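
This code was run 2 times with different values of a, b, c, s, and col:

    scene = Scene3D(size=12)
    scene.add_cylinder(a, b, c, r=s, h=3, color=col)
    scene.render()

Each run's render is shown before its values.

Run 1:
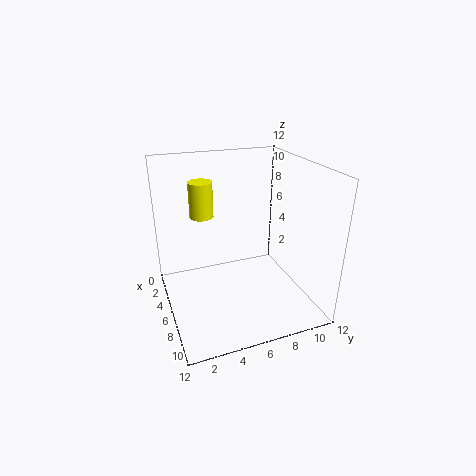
a = 4, b = 3.5, c = 7.5, s = 1, col = 'yellow'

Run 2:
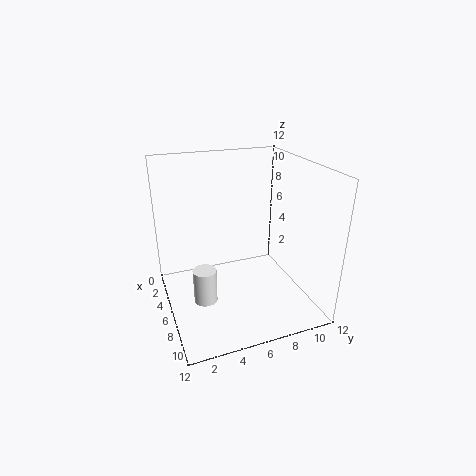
a = 6, b = 3, c = 0.5, s = 1, col = 'white'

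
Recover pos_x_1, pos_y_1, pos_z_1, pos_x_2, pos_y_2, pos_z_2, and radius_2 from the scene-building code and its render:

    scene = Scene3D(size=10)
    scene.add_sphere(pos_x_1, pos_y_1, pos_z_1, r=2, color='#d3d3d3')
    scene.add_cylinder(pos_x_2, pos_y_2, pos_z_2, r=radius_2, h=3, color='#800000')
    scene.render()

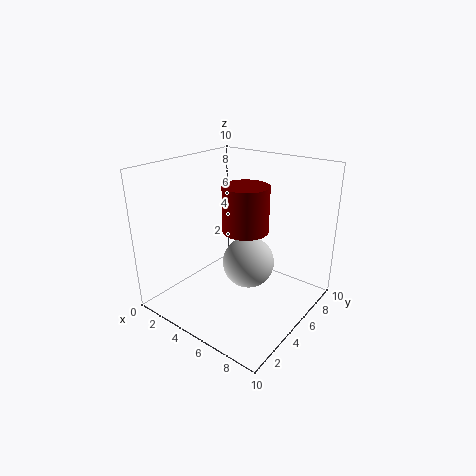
pos_x_1 = 4.5
pos_y_1 = 7
pos_z_1 = 2
pos_x_2 = 6
pos_y_2 = 4.5
pos_z_2 = 6
radius_2 = 1.5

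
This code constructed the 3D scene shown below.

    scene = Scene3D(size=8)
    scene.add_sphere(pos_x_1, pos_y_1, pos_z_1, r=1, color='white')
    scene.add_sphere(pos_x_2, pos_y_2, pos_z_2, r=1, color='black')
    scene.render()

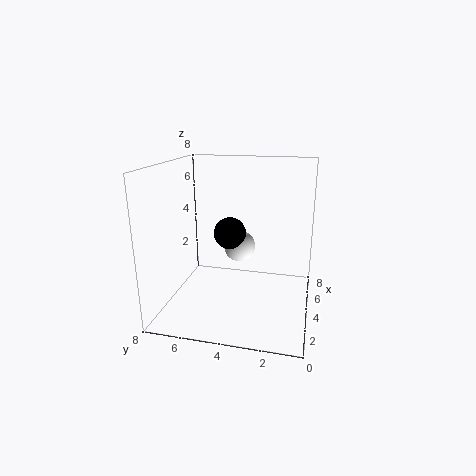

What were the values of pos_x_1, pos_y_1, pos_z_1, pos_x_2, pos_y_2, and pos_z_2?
pos_x_1 = 6.5, pos_y_1 = 4.5, pos_z_1 = 2.5, pos_x_2 = 6, pos_y_2 = 5, pos_z_2 = 3.5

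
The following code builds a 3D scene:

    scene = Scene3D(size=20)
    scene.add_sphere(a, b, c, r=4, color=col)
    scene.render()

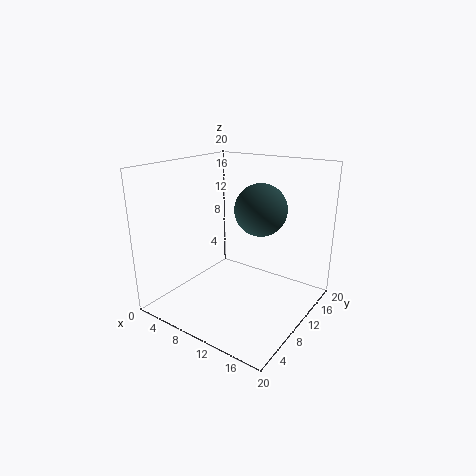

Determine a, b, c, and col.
a = 10
b = 16
c = 12.5
col = 'darkslategray'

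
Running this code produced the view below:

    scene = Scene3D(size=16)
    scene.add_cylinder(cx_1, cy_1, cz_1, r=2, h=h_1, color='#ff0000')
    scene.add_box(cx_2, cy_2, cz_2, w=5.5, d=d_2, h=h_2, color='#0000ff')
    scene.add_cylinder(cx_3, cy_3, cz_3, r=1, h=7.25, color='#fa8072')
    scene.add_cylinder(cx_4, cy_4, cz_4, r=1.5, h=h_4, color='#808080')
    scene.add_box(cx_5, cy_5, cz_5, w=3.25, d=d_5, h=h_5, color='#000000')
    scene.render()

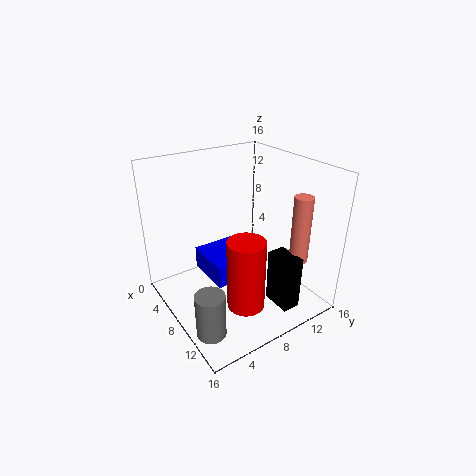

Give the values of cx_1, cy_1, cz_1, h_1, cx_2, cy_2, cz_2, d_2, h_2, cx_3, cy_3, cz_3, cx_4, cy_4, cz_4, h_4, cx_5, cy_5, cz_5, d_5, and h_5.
cx_1 = 11.75; cy_1 = 6.5; cz_1 = 2; h_1 = 7.75; cx_2 = 3.75; cy_2 = 4.75; cz_2 = 3.25; d_2 = 5.5; h_2 = 2.5; cx_3 = 13; cy_3 = 12.5; cz_3 = 6.25; cx_4 = 12.5; cy_4 = 1.75; cz_4 = 1; h_4 = 4.75; cx_5 = 11.25; cy_5 = 9.75; cz_5 = 1.25; d_5 = 2; h_5 = 6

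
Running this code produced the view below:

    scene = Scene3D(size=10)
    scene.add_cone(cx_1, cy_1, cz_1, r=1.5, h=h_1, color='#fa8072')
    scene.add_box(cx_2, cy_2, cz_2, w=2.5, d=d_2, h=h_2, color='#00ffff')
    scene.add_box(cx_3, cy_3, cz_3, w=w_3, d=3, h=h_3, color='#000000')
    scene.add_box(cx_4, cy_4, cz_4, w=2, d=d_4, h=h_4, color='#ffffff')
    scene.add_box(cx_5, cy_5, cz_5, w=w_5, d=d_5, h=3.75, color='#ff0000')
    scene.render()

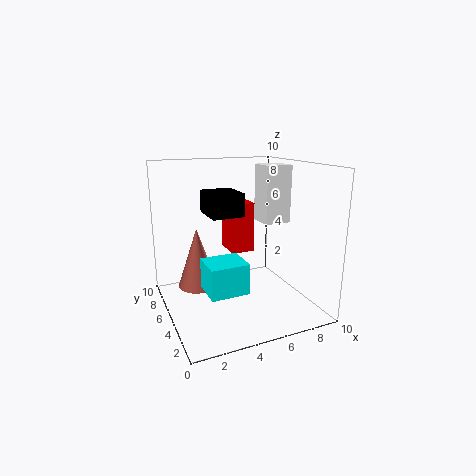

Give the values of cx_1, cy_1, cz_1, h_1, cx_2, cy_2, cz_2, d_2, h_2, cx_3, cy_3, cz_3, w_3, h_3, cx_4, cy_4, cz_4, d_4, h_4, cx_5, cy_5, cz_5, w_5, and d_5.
cx_1 = 2.75; cy_1 = 7.5; cz_1 = 0.75; h_1 = 4.5; cx_2 = 2; cy_2 = 2; cz_2 = 2.25; d_2 = 2.25; h_2 = 2; cx_3 = 3.75; cy_3 = 6.5; cz_3 = 6; w_3 = 2.5; h_3 = 1.75; cx_4 = 7.5; cy_4 = 5.5; cz_4 = 5.5; d_4 = 2; h_4 = 4.25; cx_5 = 5.25; cy_5 = 6.5; cz_5 = 3.25; w_5 = 1.75; d_5 = 2.25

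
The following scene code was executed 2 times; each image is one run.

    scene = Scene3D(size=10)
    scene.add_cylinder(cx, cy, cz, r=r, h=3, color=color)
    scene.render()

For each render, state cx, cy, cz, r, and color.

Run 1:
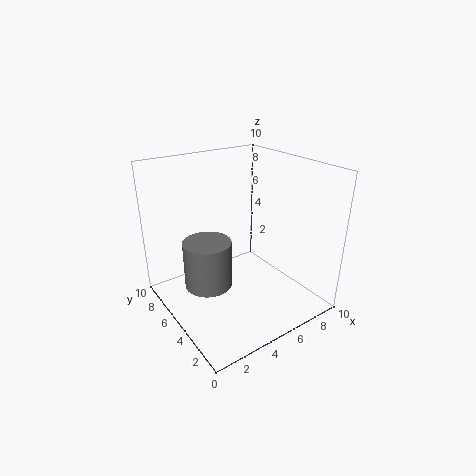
cx = 2
cy = 4
cz = 3
r = 1.5
color = 'gray'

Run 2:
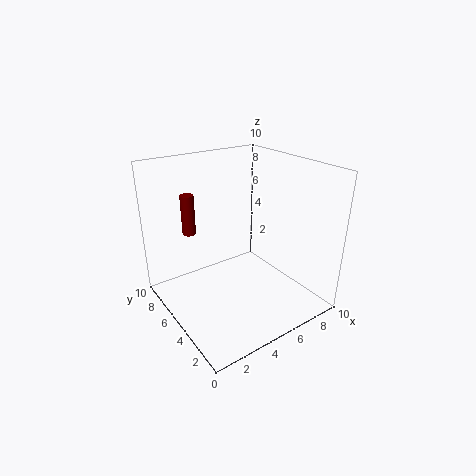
cx = 3
cy = 8.5
cz = 4.5
r = 0.5
color = 'maroon'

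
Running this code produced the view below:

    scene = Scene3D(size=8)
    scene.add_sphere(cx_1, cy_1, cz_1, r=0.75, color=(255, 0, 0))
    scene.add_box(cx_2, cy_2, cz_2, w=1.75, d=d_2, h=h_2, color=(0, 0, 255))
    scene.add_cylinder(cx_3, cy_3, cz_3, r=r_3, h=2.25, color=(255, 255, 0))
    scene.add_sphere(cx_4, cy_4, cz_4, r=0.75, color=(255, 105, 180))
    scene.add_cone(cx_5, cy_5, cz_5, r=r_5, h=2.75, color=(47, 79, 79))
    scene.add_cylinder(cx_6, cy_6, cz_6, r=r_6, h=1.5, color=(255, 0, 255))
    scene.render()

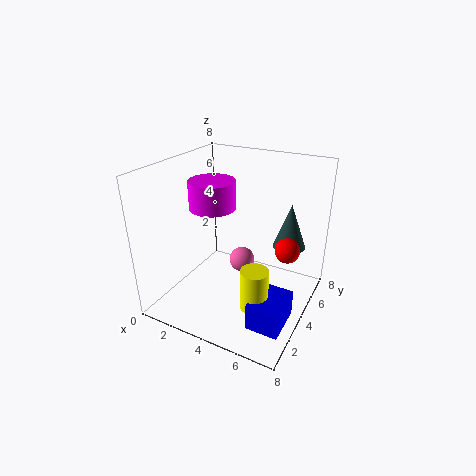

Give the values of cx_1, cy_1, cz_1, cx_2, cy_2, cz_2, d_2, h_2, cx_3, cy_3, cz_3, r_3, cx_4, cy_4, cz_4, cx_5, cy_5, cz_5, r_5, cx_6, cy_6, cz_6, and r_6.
cx_1 = 6.25, cy_1 = 6, cz_1 = 2.75, cx_2 = 5.75, cy_2 = 1.5, cz_2 = 0.25, d_2 = 2.25, h_2 = 1.5, cx_3 = 5.75, cy_3 = 2.5, cz_3 = 1, r_3 = 0.75, cx_4 = 3.75, cy_4 = 5, cz_4 = 2, cx_5 = 6, cy_5 = 7, cz_5 = 2.5, r_5 = 1, cx_6 = 2.75, cy_6 = 3.5, cz_6 = 5.75, r_6 = 1.25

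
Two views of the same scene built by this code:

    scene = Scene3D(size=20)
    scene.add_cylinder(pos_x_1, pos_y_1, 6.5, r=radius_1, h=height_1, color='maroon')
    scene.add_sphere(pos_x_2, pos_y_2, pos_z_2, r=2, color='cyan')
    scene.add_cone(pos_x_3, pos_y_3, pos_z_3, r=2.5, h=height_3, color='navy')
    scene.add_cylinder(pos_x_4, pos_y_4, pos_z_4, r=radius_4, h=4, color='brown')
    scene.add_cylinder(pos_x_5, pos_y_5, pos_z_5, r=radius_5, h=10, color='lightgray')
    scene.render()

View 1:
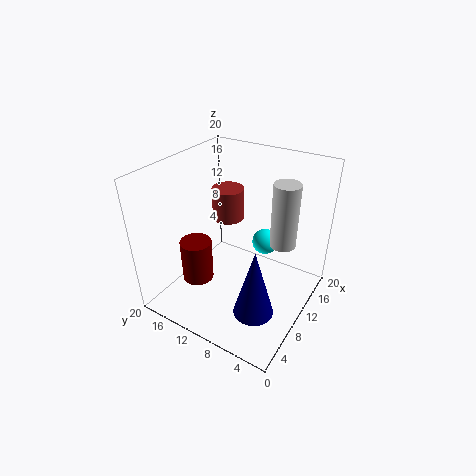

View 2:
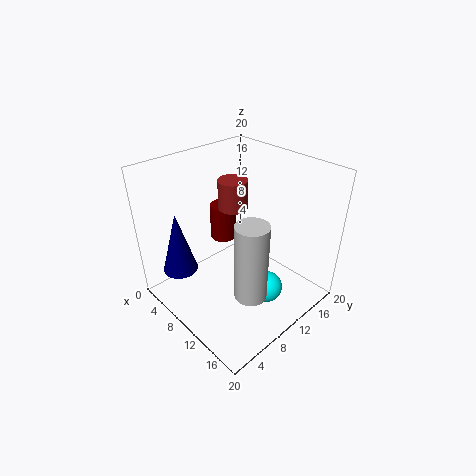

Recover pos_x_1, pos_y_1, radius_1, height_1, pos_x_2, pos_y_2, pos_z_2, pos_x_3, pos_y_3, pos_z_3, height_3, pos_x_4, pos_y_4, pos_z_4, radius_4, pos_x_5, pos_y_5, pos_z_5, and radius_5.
pos_x_1 = 4, pos_y_1 = 12.5, radius_1 = 2, height_1 = 5.5, pos_x_2 = 16.5, pos_y_2 = 9, pos_z_2 = 6, pos_x_3 = 4, pos_y_3 = 4, pos_z_3 = 4.5, height_3 = 9, pos_x_4 = 8.5, pos_y_4 = 10.5, pos_z_4 = 14, radius_4 = 2, pos_x_5 = 16.5, pos_y_5 = 6, pos_z_5 = 6.5, radius_5 = 2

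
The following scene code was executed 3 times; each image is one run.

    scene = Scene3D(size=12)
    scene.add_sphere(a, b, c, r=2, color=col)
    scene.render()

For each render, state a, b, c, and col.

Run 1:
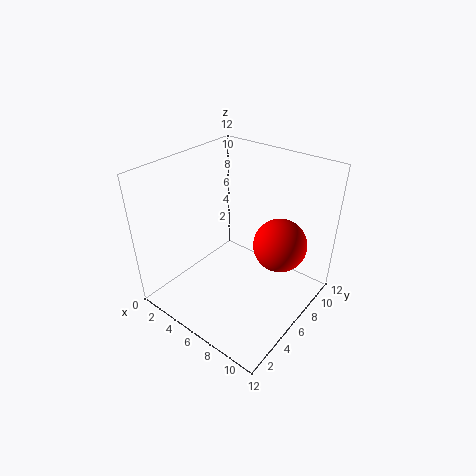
a = 10, b = 6, c = 7, col = 'red'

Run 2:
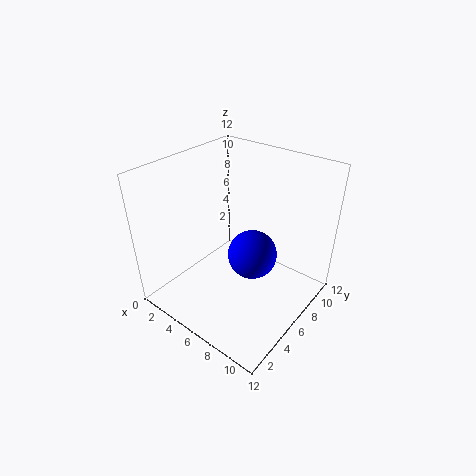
a = 7.5, b = 6, c = 5, col = 'blue'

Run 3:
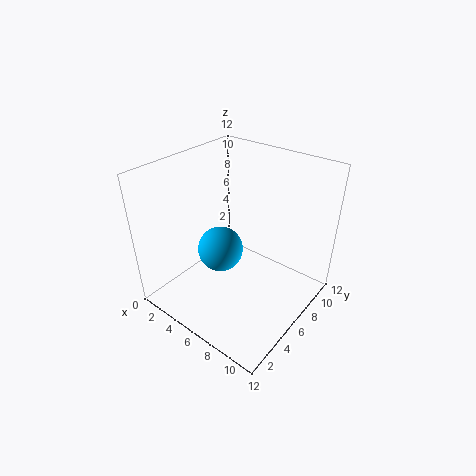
a = 4, b = 6, c = 4, col = 'deepskyblue'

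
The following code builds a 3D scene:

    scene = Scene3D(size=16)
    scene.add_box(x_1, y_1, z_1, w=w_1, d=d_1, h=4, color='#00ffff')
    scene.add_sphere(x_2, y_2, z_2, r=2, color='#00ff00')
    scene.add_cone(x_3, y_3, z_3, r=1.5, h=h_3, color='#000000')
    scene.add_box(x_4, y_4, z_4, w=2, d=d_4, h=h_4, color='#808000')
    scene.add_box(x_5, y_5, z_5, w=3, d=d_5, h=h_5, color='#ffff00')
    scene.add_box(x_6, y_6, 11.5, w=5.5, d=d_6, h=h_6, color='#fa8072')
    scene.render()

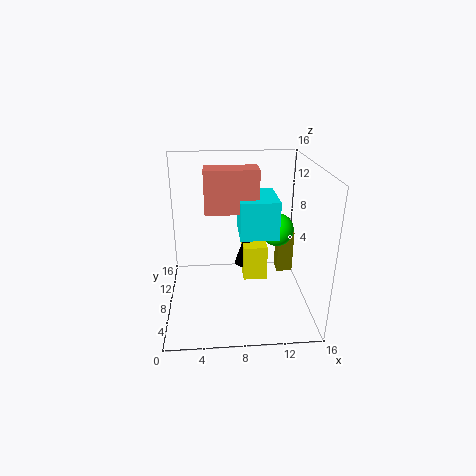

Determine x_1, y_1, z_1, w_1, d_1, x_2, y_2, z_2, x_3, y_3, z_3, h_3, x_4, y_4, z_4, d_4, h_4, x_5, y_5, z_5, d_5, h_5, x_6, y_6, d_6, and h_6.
x_1 = 8
y_1 = 5
z_1 = 9
w_1 = 4
d_1 = 5
x_2 = 13
y_2 = 11
z_2 = 7.5
x_3 = 9.5
y_3 = 13
z_3 = 2
h_3 = 4.5
x_4 = 13.5
y_4 = 12
z_4 = 1
d_4 = 2
h_4 = 5.5
x_5 = 9
y_5 = 11
z_5 = 0.5
d_5 = 3.5
h_5 = 4.5
x_6 = 4.5
y_6 = 6
d_6 = 2.5
h_6 = 4.5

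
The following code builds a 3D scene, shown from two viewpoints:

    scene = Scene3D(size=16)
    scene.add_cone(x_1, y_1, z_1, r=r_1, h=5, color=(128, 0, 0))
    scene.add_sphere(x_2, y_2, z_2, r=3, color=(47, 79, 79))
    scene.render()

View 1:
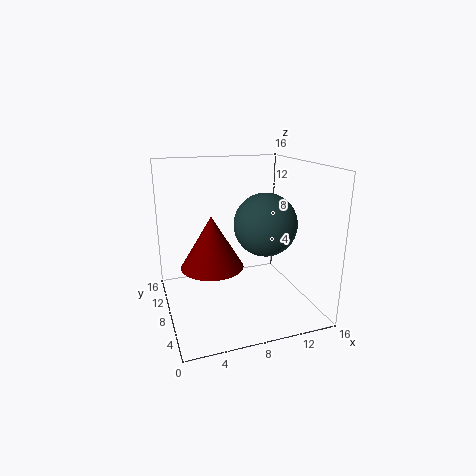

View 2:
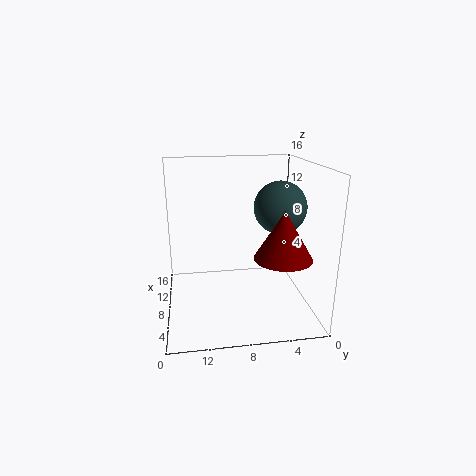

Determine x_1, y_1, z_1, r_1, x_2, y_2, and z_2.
x_1 = 4; y_1 = 4; z_1 = 7; r_1 = 3; x_2 = 9; y_2 = 3; z_2 = 11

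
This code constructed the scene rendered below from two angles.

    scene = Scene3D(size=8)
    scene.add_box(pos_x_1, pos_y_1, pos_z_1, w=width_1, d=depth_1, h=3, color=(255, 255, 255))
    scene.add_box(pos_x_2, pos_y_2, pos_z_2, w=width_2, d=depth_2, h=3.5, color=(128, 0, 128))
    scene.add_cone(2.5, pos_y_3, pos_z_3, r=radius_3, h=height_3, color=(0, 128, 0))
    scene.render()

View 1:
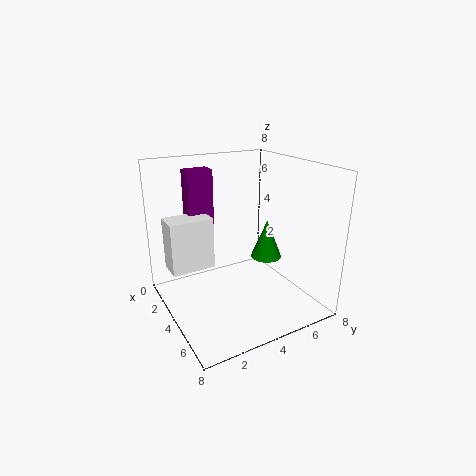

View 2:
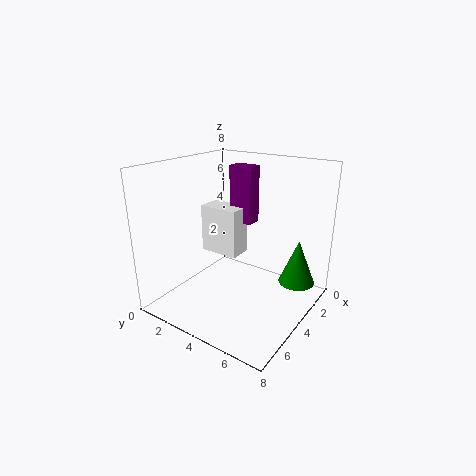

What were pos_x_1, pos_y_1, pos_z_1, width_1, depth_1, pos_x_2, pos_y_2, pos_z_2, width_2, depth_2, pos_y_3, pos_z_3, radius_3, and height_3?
pos_x_1 = 1.5; pos_y_1 = 0.5; pos_z_1 = 2; width_1 = 1.5; depth_1 = 2.5; pos_x_2 = 1; pos_y_2 = 2; pos_z_2 = 4; width_2 = 1; depth_2 = 1.5; pos_y_3 = 7; pos_z_3 = 1.5; radius_3 = 1; height_3 = 2.5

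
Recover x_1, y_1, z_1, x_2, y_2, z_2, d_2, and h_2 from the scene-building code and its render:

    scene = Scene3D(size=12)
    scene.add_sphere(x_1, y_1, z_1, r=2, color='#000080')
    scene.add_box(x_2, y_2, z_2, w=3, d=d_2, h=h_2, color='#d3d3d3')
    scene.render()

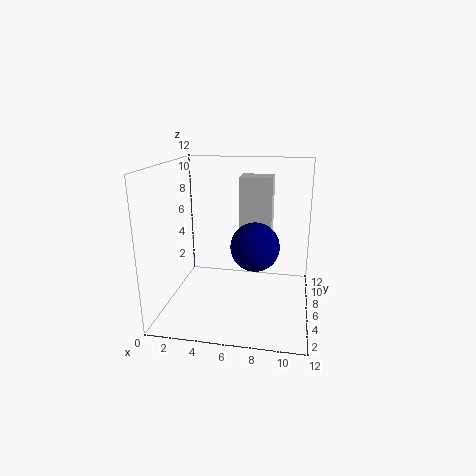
x_1 = 7.5, y_1 = 5.5, z_1 = 5.5, x_2 = 5.5, y_2 = 9, z_2 = 5, d_2 = 2.5, h_2 = 5.5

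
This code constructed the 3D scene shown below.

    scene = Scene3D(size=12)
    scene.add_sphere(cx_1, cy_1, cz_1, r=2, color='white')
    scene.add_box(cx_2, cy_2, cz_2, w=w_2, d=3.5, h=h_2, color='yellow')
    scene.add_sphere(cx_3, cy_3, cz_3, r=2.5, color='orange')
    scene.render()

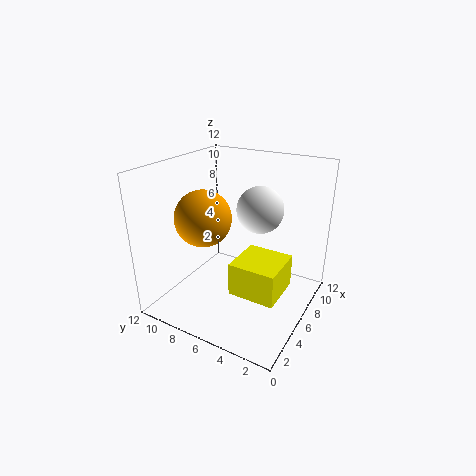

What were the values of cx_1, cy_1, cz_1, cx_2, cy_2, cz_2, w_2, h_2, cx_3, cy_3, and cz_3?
cx_1 = 8; cy_1 = 5; cz_1 = 8; cx_2 = 2; cy_2 = 1; cz_2 = 3.5; w_2 = 3.5; h_2 = 2.5; cx_3 = 6; cy_3 = 9.5; cz_3 = 7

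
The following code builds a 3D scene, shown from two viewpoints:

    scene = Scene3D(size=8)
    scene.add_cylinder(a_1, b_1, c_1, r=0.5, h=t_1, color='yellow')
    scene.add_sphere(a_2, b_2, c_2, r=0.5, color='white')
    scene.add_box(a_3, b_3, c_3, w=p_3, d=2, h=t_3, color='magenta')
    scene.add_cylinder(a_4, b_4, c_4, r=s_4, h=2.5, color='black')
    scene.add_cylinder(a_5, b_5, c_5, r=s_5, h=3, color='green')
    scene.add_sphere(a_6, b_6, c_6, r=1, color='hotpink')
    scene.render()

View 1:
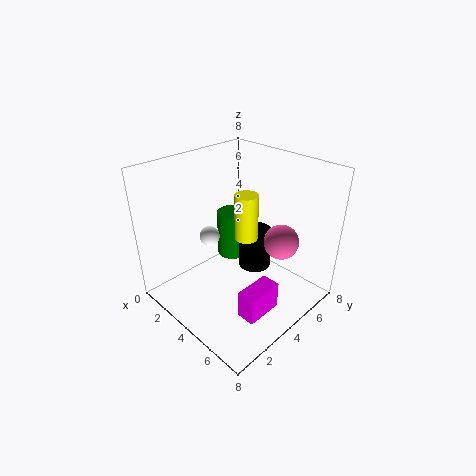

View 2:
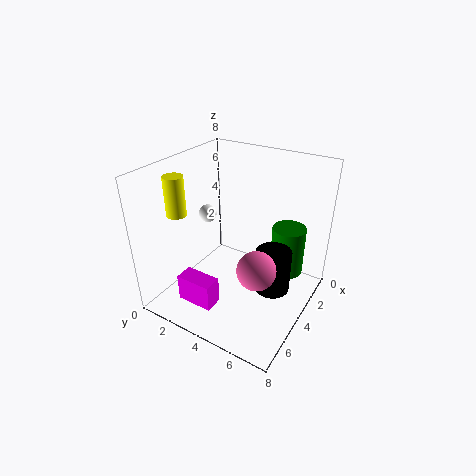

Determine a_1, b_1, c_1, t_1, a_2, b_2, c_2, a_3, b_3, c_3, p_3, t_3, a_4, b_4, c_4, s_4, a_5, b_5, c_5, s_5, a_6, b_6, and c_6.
a_1 = 6.5
b_1 = 2
c_1 = 6
t_1 = 2
a_2 = 4
b_2 = 2
c_2 = 5
a_3 = 6
b_3 = 2
c_3 = 1
p_3 = 1
t_3 = 1.5
a_4 = 3.5
b_4 = 6
c_4 = 1
s_4 = 1
a_5 = 1.5
b_5 = 6
c_5 = 1
s_5 = 1
a_6 = 5.5
b_6 = 6
c_6 = 3.5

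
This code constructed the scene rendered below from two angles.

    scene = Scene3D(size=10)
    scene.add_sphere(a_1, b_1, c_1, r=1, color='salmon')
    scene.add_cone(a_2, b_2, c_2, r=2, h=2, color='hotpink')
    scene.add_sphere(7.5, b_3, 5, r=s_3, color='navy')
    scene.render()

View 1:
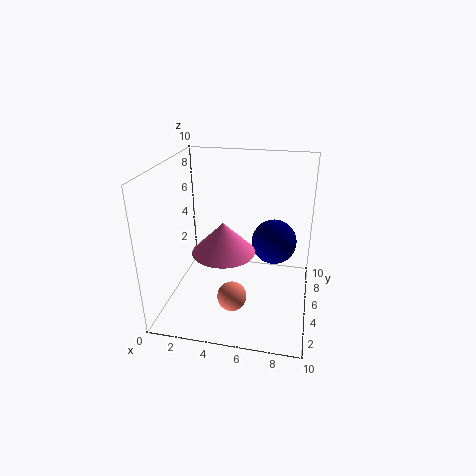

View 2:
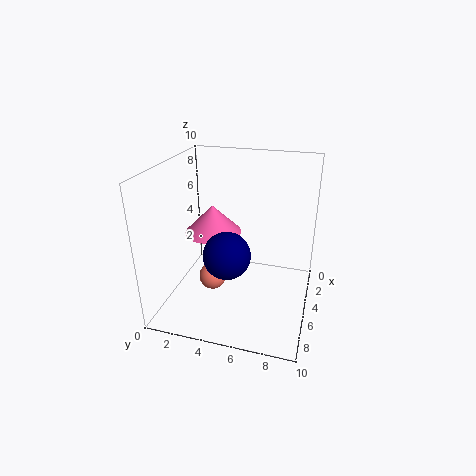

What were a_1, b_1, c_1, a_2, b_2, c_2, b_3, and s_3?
a_1 = 5, b_1 = 3, c_1 = 1.5, a_2 = 4.5, b_2 = 3, c_2 = 5, b_3 = 5, s_3 = 1.5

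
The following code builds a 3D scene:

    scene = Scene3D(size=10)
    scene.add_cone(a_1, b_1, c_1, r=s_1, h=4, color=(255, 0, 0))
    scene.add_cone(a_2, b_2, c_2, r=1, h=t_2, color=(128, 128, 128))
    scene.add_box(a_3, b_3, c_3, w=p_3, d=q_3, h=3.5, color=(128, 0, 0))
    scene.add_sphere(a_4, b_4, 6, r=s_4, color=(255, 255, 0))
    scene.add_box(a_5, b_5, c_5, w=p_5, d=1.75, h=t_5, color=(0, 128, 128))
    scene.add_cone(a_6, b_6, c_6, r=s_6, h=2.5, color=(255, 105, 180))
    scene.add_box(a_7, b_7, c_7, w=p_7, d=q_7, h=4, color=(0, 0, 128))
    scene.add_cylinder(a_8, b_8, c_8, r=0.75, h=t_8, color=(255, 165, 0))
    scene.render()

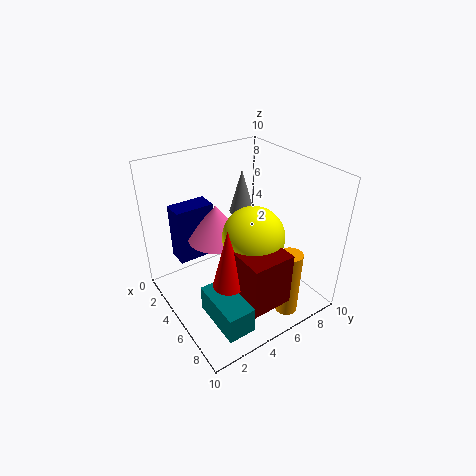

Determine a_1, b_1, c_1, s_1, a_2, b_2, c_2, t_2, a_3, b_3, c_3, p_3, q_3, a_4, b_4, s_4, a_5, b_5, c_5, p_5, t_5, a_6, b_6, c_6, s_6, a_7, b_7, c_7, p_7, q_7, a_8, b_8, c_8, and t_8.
a_1 = 7.25, b_1 = 2.75, c_1 = 3.5, s_1 = 1, a_2 = 1.5, b_2 = 7.75, c_2 = 4.75, t_2 = 3.5, a_3 = 7, b_3 = 3, c_3 = 2.5, p_3 = 2.75, q_3 = 2.75, a_4 = 6.75, b_4 = 5, s_4 = 2, a_5 = 6.25, b_5 = 1.25, c_5 = 1.5, p_5 = 3.5, t_5 = 1.75, a_6 = 3.75, b_6 = 4, c_6 = 4.75, s_6 = 2, a_7 = 1.5, b_7 = 1.5, c_7 = 3, p_7 = 1.5, q_7 = 2.75, a_8 = 9, b_8 = 6.25, c_8 = 1, t_8 = 4.5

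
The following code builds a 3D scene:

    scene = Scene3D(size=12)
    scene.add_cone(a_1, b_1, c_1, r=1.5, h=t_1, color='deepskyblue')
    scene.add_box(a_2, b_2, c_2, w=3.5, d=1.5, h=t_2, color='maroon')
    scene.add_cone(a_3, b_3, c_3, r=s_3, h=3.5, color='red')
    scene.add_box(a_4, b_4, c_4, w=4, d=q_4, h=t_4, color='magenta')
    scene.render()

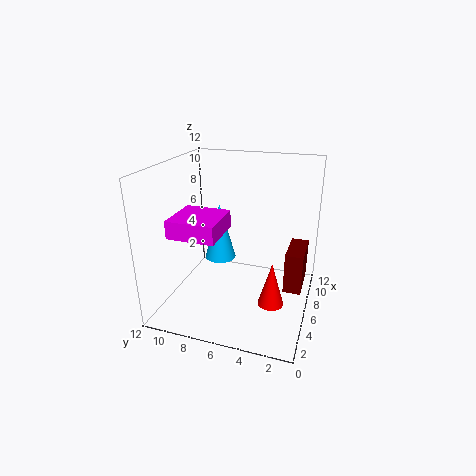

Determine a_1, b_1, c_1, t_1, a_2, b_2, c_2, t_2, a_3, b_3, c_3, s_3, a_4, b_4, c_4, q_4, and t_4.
a_1 = 9.5; b_1 = 9; c_1 = 2; t_1 = 5.5; a_2 = 6; b_2 = 0.5; c_2 = 1.5; t_2 = 3.5; a_3 = 3.5; b_3 = 2.5; c_3 = 2; s_3 = 1; a_4 = 3; b_4 = 7; c_4 = 6.5; q_4 = 4; t_4 = 1.5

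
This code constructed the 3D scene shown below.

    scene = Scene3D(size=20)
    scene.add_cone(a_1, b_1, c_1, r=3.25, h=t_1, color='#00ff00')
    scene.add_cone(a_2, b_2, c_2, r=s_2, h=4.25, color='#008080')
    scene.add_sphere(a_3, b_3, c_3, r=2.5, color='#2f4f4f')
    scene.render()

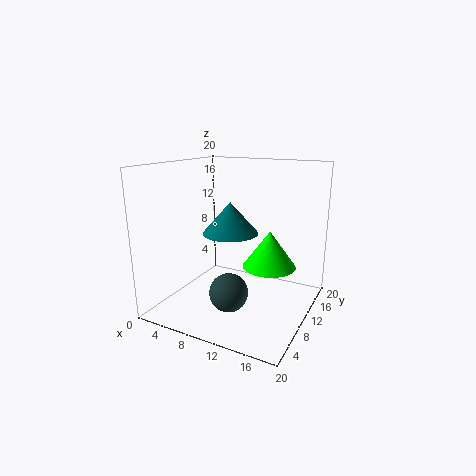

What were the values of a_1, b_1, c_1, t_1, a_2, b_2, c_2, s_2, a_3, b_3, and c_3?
a_1 = 16, b_1 = 6.75, c_1 = 8.25, t_1 = 4.5, a_2 = 9.5, b_2 = 8.75, c_2 = 11, s_2 = 3.75, a_3 = 11.25, b_3 = 5, c_3 = 4.25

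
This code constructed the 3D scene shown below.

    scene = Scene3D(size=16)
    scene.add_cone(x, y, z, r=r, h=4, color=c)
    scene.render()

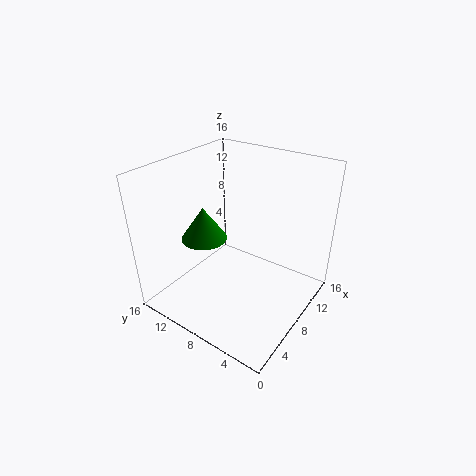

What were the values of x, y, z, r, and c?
x = 8
y = 13
z = 6.25
r = 2.75
c = 'green'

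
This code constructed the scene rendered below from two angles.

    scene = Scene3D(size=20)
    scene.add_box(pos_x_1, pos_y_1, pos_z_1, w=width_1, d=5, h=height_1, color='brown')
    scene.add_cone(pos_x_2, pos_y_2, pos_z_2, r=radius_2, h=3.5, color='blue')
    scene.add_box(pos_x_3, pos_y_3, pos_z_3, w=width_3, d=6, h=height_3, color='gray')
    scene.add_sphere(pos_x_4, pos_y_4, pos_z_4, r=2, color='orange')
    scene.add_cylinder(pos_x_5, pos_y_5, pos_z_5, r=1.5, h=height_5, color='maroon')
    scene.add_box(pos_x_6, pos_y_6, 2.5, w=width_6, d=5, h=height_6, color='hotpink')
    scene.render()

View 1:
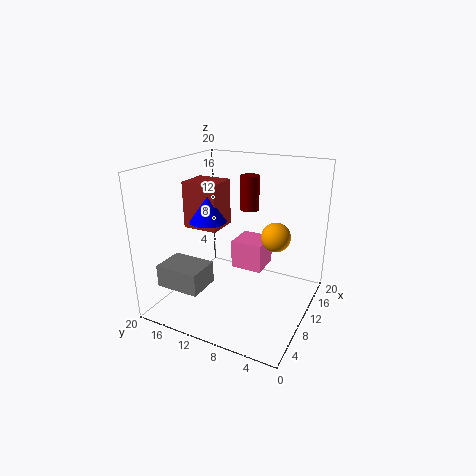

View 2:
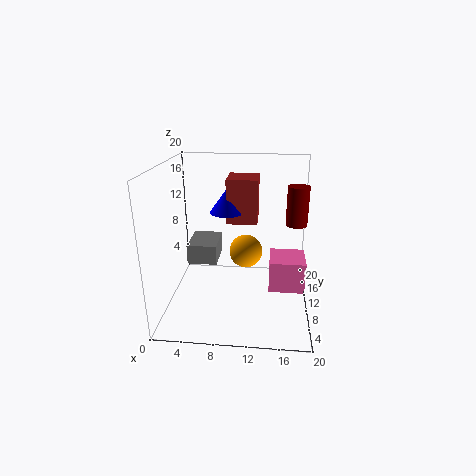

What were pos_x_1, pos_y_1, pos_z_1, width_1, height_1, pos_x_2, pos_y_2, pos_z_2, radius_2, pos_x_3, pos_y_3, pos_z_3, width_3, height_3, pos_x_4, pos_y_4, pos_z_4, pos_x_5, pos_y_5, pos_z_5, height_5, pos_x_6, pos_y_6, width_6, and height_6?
pos_x_1 = 8
pos_y_1 = 12.5
pos_z_1 = 11
width_1 = 4.5
height_1 = 6.5
pos_x_2 = 8
pos_y_2 = 13.5
pos_z_2 = 12.5
radius_2 = 2.5
pos_x_3 = 2
pos_y_3 = 12
pos_z_3 = 4.5
width_3 = 4.5
height_3 = 3
pos_x_4 = 11.5
pos_y_4 = 5
pos_z_4 = 10.5
pos_x_5 = 18
pos_y_5 = 12
pos_z_5 = 11.5
height_5 = 5.5
pos_x_6 = 14.5
pos_y_6 = 8.5
width_6 = 5
height_6 = 4.5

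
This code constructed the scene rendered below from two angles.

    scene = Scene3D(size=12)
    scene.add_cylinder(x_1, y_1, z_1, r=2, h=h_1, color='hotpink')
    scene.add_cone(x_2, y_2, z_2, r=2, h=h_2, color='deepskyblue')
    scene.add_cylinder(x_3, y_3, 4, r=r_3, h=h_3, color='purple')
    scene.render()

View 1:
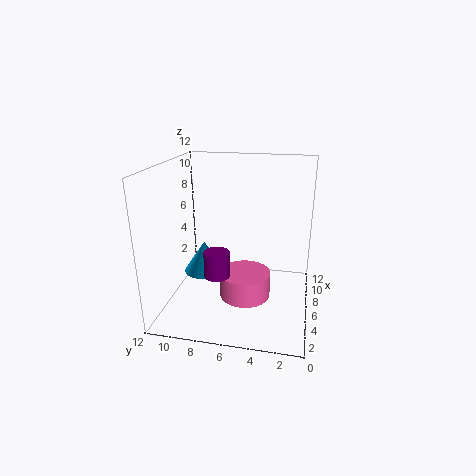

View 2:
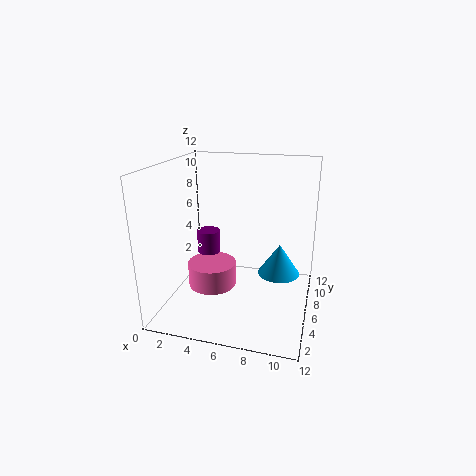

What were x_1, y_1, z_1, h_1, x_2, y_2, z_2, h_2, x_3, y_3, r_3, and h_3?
x_1 = 4, y_1 = 5, z_1 = 2, h_1 = 2, x_2 = 9, y_2 = 10, z_2 = 1, h_2 = 3, x_3 = 3, y_3 = 7, r_3 = 1, h_3 = 2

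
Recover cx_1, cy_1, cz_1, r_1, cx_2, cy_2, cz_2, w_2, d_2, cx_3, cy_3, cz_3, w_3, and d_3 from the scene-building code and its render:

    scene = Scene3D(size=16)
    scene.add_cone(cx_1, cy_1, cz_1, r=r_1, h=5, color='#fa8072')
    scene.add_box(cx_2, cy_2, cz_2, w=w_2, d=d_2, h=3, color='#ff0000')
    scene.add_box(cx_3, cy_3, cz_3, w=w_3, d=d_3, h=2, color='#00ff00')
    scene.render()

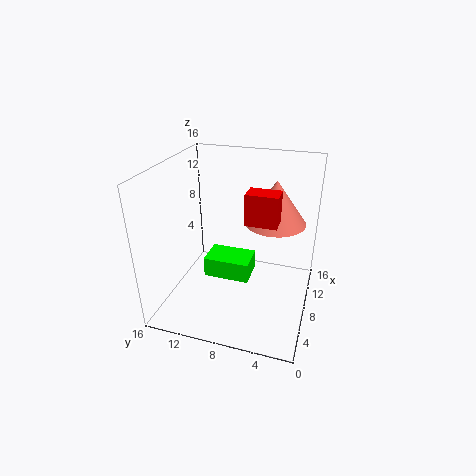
cx_1 = 11; cy_1 = 4.5; cz_1 = 9; r_1 = 3.5; cx_2 = 3.5; cy_2 = 3; cz_2 = 12; w_2 = 2; d_2 = 3; cx_3 = 3; cy_3 = 5.5; cz_3 = 6; w_3 = 3; d_3 = 4.5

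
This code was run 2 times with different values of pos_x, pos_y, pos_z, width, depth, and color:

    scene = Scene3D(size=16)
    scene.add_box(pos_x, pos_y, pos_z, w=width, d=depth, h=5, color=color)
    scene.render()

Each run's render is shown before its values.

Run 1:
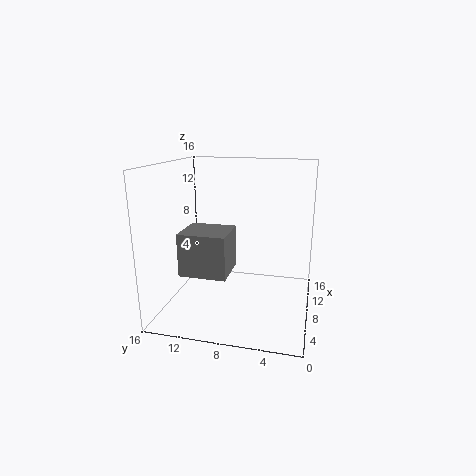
pos_x = 6; pos_y = 9; pos_z = 3.5; width = 5; depth = 5.5; color = 'gray'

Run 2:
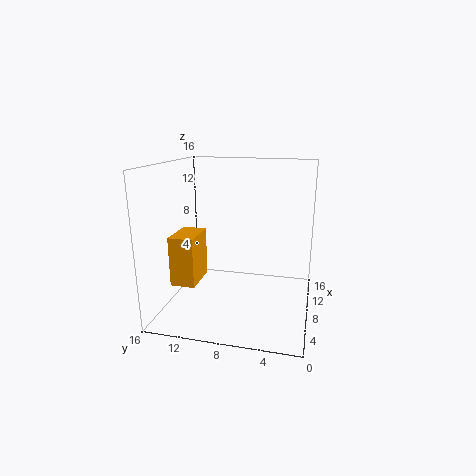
pos_x = 2; pos_y = 11; pos_z = 4.5; width = 4; depth = 2.5; color = 'orange'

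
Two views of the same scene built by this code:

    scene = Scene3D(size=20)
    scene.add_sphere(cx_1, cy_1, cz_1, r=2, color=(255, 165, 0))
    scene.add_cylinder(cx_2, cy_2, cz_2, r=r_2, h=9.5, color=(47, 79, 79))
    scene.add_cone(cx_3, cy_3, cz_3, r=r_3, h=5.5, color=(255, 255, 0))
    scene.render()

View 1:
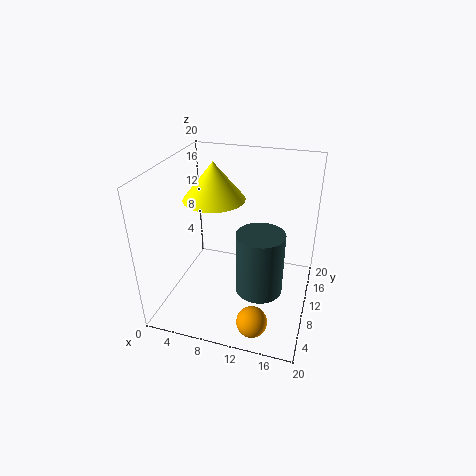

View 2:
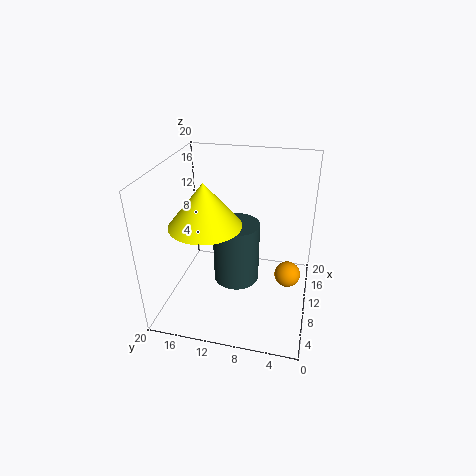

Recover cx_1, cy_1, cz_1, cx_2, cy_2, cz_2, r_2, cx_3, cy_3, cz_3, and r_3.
cx_1 = 14, cy_1 = 3, cz_1 = 2, cx_2 = 13, cy_2 = 11, cz_2 = 1, r_2 = 3.5, cx_3 = 5.5, cy_3 = 13, cz_3 = 14, r_3 = 4.5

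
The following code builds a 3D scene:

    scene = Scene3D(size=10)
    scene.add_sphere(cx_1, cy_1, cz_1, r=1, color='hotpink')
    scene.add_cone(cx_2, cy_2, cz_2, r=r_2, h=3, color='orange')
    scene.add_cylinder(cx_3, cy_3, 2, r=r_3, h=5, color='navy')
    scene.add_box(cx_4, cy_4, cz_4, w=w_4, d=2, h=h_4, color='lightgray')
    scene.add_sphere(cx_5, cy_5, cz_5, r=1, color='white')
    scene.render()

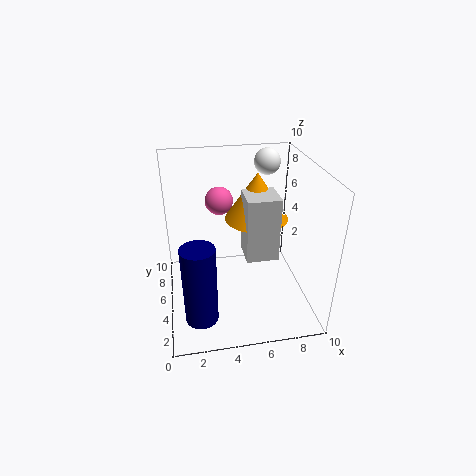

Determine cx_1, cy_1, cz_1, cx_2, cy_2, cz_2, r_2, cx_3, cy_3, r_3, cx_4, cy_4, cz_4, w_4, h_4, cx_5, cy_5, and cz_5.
cx_1 = 4; cy_1 = 7; cz_1 = 7; cx_2 = 6; cy_2 = 4; cz_2 = 7; r_2 = 2; cx_3 = 2; cy_3 = 1; r_3 = 1; cx_4 = 5; cy_4 = 2; cz_4 = 5; w_4 = 2; h_4 = 4; cx_5 = 8; cy_5 = 9; cz_5 = 9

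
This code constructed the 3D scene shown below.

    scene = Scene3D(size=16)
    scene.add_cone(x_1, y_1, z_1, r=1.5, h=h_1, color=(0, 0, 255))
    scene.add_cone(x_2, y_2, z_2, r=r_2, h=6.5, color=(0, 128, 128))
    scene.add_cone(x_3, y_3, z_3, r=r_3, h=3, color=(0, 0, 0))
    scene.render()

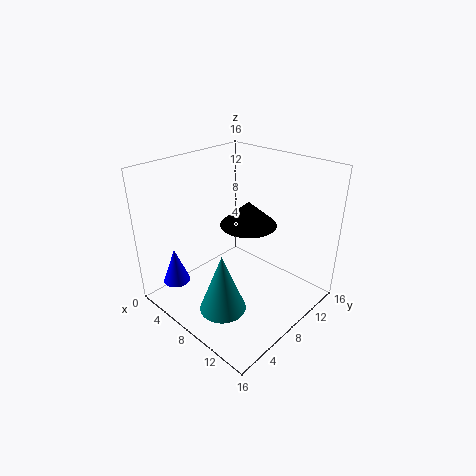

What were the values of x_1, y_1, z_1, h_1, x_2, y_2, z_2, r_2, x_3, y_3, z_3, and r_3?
x_1 = 3.5
y_1 = 2.5
z_1 = 3
h_1 = 4
x_2 = 9.5
y_2 = 4
z_2 = 1.5
r_2 = 2.5
x_3 = 6
y_3 = 12
z_3 = 7.5
r_3 = 3.5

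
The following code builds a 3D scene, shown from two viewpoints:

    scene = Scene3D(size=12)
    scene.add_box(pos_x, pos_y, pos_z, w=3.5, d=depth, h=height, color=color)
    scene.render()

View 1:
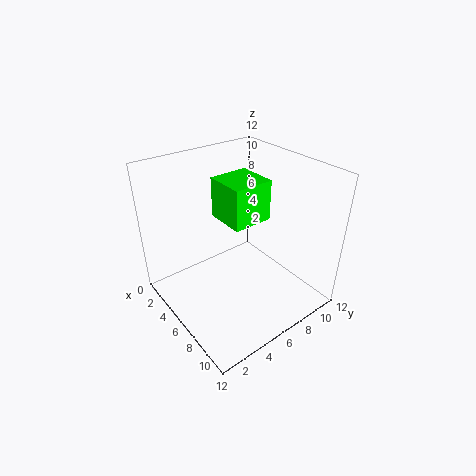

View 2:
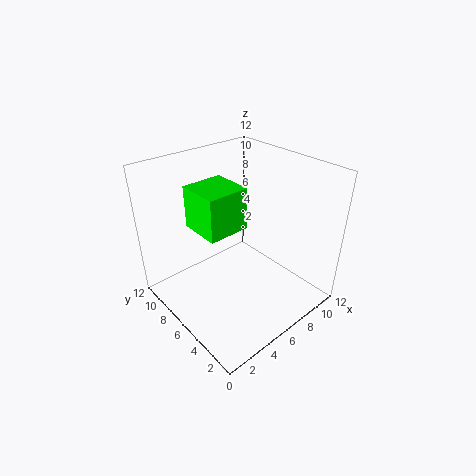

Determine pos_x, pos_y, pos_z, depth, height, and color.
pos_x = 3
pos_y = 5.5
pos_z = 7
depth = 3.5
height = 3.5
color = 'lime'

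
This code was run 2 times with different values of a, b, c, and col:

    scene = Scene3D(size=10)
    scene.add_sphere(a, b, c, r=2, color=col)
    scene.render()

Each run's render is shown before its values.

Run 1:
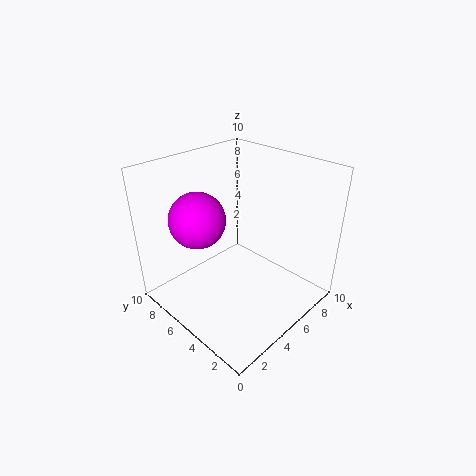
a = 3.5, b = 7.5, c = 6, col = 'magenta'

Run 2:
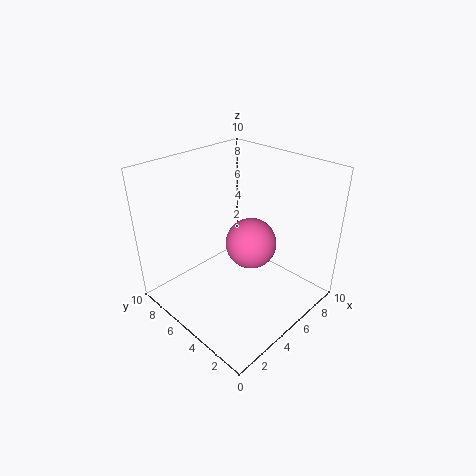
a = 7.5, b = 6, c = 3, col = 'hotpink'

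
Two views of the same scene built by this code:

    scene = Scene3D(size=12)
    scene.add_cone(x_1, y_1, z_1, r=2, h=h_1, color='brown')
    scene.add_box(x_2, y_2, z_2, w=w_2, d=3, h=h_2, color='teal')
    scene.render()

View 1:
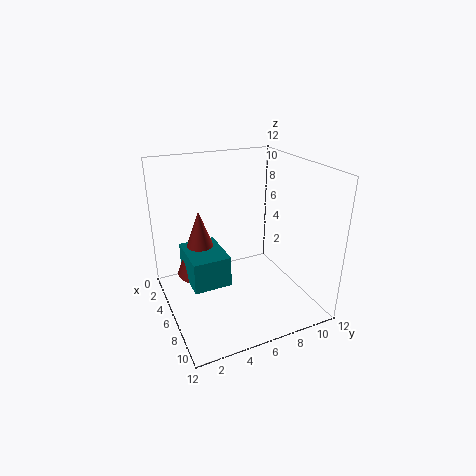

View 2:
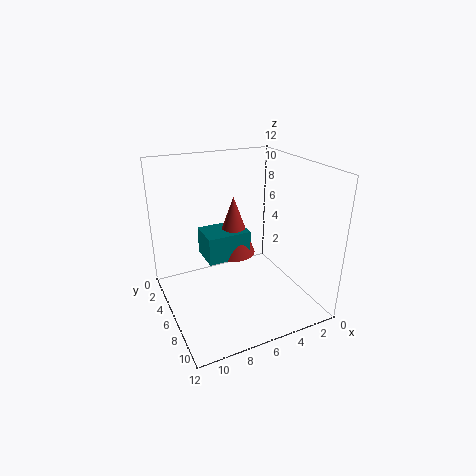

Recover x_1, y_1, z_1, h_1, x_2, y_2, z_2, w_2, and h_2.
x_1 = 5; y_1 = 3; z_1 = 3; h_1 = 5.5; x_2 = 4; y_2 = 1.5; z_2 = 3; w_2 = 4; h_2 = 2.5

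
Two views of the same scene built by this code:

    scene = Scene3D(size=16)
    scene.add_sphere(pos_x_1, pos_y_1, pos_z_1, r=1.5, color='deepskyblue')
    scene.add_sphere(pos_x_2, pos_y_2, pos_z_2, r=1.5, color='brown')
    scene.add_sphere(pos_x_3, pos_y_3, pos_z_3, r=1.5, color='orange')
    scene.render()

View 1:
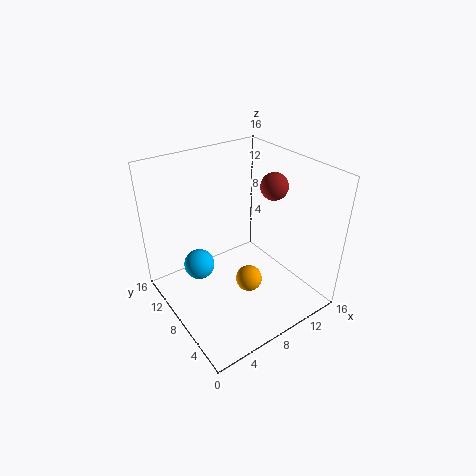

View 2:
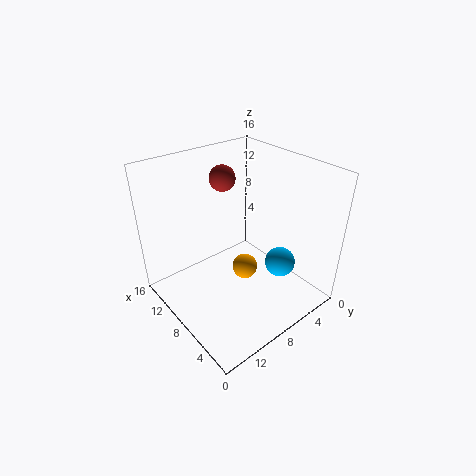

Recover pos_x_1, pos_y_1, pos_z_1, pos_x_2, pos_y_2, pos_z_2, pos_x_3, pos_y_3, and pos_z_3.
pos_x_1 = 2.5; pos_y_1 = 7; pos_z_1 = 7.5; pos_x_2 = 12; pos_y_2 = 7; pos_z_2 = 13.5; pos_x_3 = 8.5; pos_y_3 = 6.5; pos_z_3 = 3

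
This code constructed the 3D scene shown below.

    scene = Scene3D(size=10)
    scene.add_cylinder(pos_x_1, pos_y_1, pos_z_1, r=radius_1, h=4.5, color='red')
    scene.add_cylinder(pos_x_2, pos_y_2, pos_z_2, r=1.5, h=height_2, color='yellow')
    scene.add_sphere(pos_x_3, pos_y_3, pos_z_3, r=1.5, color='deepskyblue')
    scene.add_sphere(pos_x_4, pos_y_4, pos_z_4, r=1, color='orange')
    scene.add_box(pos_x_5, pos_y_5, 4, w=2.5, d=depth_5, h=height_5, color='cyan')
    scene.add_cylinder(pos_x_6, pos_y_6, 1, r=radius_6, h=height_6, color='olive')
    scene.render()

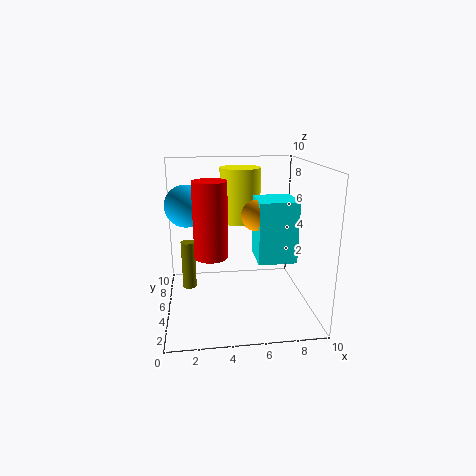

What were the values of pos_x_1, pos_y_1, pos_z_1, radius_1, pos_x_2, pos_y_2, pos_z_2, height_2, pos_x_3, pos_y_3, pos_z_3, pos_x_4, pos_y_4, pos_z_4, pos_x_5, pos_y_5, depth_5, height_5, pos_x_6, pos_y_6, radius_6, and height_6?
pos_x_1 = 3, pos_y_1 = 2, pos_z_1 = 5, radius_1 = 1, pos_x_2 = 5.5, pos_y_2 = 7.5, pos_z_2 = 5.5, height_2 = 4, pos_x_3 = 1.5, pos_y_3 = 6.5, pos_z_3 = 7, pos_x_4 = 6, pos_y_4 = 3.5, pos_z_4 = 7, pos_x_5 = 6, pos_y_5 = 2.5, depth_5 = 2.5, height_5 = 4, pos_x_6 = 1.5, pos_y_6 = 6, radius_6 = 0.5, height_6 = 3.5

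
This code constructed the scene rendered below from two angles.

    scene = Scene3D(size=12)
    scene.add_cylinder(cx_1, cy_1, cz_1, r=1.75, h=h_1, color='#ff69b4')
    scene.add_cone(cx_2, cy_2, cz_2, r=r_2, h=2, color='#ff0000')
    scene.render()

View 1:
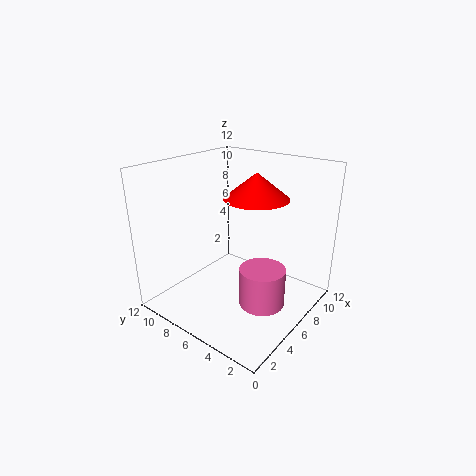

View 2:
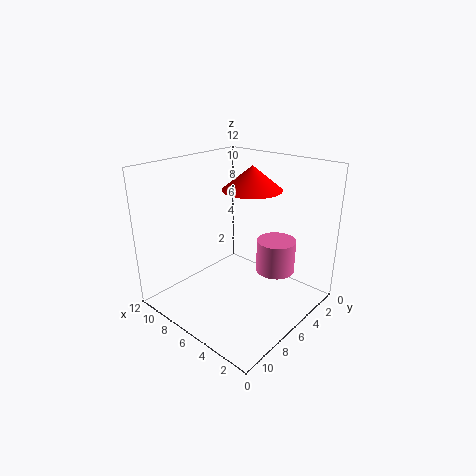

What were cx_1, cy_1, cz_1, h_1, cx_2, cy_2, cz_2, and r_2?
cx_1 = 4.5; cy_1 = 2.5; cz_1 = 2; h_1 = 3; cx_2 = 6; cy_2 = 4.25; cz_2 = 9.75; r_2 = 2.5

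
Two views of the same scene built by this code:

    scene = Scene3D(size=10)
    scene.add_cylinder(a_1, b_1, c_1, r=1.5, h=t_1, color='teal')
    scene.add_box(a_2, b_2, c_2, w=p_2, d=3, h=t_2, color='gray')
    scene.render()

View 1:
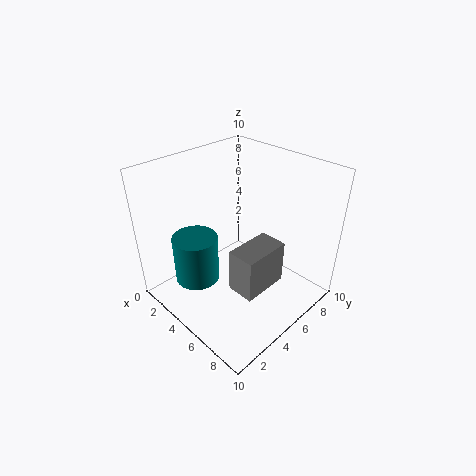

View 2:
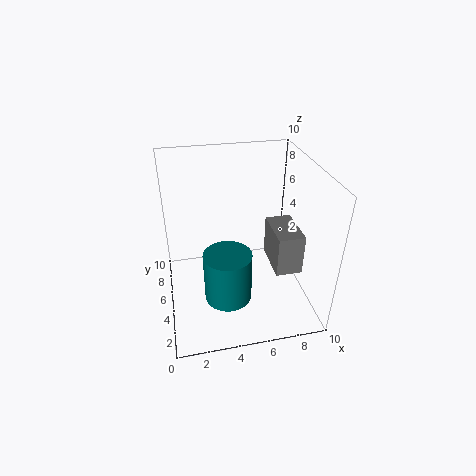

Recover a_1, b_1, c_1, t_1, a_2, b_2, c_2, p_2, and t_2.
a_1 = 3.75, b_1 = 2.25, c_1 = 2.5, t_1 = 3.25, a_2 = 7, b_2 = 2.25, c_2 = 3.5, p_2 = 1.75, t_2 = 2.75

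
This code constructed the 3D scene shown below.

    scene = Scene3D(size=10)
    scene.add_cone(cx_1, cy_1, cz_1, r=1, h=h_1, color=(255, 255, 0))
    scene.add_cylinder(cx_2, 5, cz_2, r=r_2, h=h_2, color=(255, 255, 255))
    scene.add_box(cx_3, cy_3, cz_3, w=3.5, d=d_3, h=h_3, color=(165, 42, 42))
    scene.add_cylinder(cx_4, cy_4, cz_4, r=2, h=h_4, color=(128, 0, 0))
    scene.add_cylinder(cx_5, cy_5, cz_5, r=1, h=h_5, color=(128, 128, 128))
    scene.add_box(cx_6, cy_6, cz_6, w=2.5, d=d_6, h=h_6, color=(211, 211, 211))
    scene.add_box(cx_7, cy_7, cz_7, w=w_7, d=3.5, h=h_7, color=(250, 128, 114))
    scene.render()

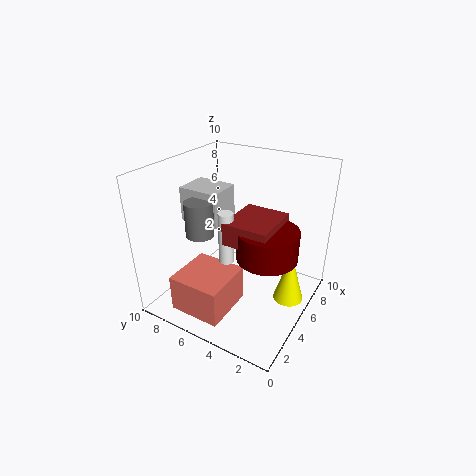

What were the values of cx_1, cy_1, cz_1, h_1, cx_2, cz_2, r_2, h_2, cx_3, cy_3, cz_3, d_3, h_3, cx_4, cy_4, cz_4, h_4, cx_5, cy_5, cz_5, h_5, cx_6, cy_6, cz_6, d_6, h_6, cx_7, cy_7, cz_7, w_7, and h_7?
cx_1 = 5
cy_1 = 1
cz_1 = 1.5
h_1 = 3.5
cx_2 = 3.5
cz_2 = 4
r_2 = 0.5
h_2 = 3.5
cx_3 = 3
cy_3 = 2
cz_3 = 5.5
d_3 = 3
h_3 = 1.5
cx_4 = 4.5
cy_4 = 2.5
cz_4 = 4.5
h_4 = 2
cx_5 = 4
cy_5 = 7.5
cz_5 = 5
h_5 = 2.5
cx_6 = 4.5
cy_6 = 6.5
cz_6 = 5.5
d_6 = 3
h_6 = 2.5
cx_7 = 0.5
cy_7 = 4
cz_7 = 1
w_7 = 3.5
h_7 = 2.5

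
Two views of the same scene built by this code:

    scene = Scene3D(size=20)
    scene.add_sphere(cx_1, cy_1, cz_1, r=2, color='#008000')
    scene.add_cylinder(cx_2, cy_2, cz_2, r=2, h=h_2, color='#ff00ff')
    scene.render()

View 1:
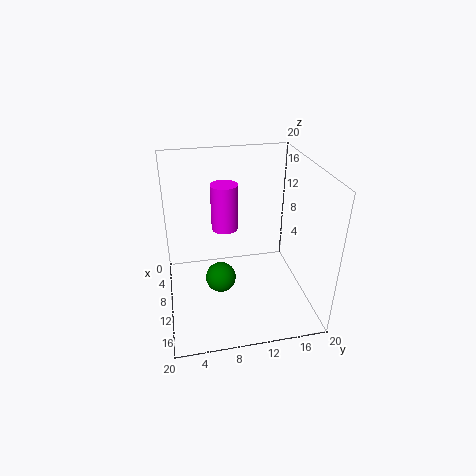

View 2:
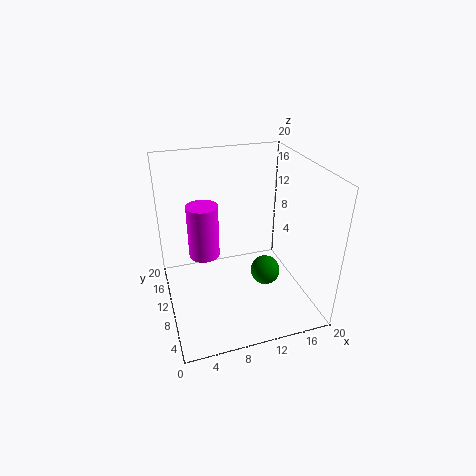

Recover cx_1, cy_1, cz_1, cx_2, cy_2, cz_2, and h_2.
cx_1 = 13; cy_1 = 7; cz_1 = 6; cx_2 = 5; cy_2 = 9; cz_2 = 9; h_2 = 7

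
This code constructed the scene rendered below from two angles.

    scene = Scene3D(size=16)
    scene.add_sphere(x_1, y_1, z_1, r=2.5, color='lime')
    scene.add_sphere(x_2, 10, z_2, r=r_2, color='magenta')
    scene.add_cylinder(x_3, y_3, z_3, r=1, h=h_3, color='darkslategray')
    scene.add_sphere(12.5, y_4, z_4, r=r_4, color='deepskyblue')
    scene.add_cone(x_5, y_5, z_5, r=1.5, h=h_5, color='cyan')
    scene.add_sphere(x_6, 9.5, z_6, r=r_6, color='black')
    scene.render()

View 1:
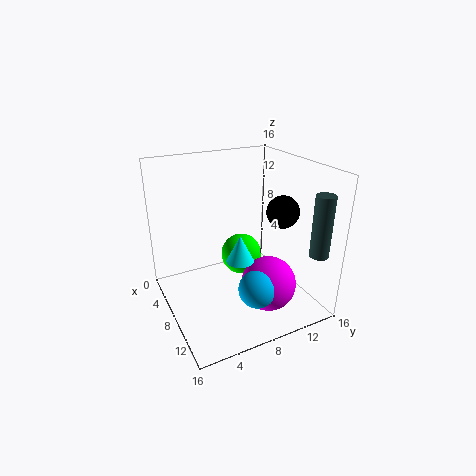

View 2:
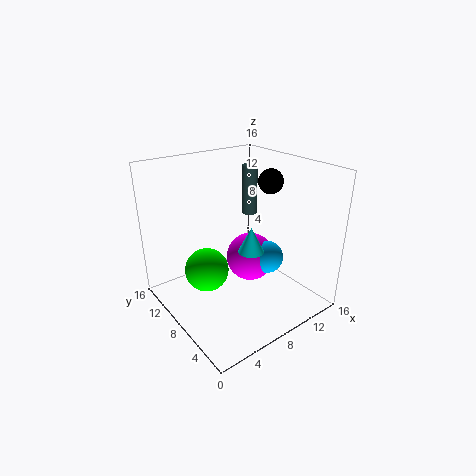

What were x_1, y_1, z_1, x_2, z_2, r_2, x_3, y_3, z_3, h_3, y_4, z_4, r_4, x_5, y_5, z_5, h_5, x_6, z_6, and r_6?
x_1 = 5
y_1 = 10
z_1 = 4
x_2 = 11.5
z_2 = 3.5
r_2 = 3
x_3 = 14.5
y_3 = 14
z_3 = 7.5
h_3 = 6.5
y_4 = 8
z_4 = 4
r_4 = 2
x_5 = 9.5
y_5 = 7.5
z_5 = 6
h_5 = 3
x_6 = 14
z_6 = 13
r_6 = 1.5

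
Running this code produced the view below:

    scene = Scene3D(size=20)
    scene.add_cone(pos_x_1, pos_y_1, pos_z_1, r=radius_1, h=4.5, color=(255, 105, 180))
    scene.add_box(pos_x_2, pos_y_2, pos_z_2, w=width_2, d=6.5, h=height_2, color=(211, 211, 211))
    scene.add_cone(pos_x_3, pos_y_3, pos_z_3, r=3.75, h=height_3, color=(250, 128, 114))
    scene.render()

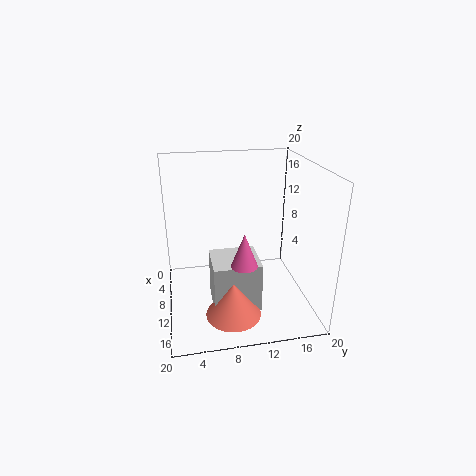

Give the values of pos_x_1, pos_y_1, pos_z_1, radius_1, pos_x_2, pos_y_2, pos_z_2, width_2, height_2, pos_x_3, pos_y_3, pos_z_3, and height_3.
pos_x_1 = 14.25; pos_y_1 = 10; pos_z_1 = 8; radius_1 = 1.75; pos_x_2 = 8.5; pos_y_2 = 6; pos_z_2 = 0.75; width_2 = 6; height_2 = 7; pos_x_3 = 14.5; pos_y_3 = 8.5; pos_z_3 = 0.75; height_3 = 4.75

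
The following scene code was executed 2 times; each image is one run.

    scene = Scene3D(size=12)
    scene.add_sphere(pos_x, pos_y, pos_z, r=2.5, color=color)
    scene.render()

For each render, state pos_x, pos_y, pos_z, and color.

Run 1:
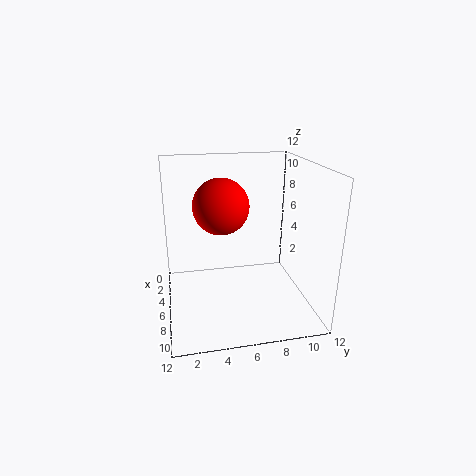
pos_x = 3.5, pos_y = 5, pos_z = 8, color = 'red'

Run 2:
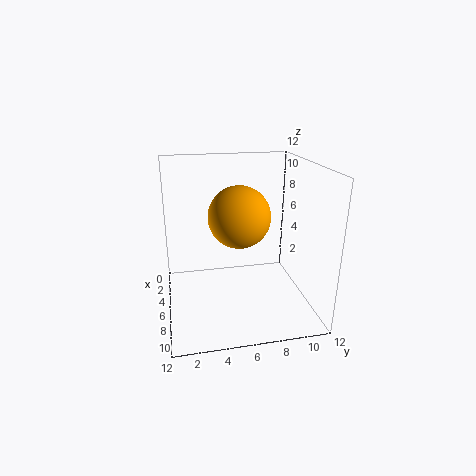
pos_x = 6.5, pos_y = 6, pos_z = 8, color = 'orange'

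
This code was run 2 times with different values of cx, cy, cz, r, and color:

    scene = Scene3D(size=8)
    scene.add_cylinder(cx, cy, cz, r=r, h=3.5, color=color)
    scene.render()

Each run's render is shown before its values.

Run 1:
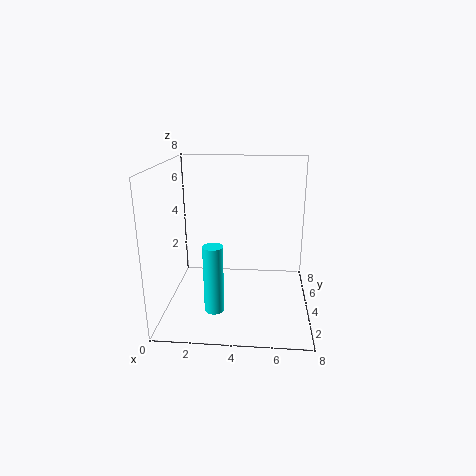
cx = 3, cy = 1.5, cz = 1, r = 0.5, color = 'cyan'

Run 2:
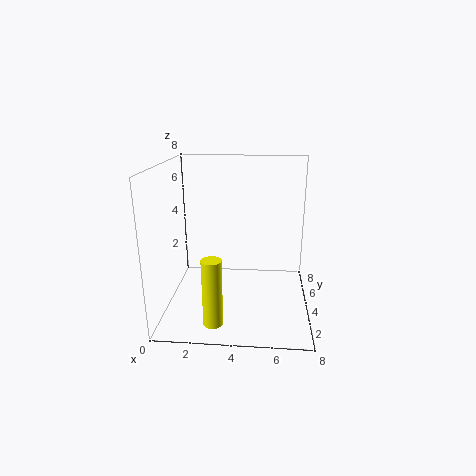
cx = 3, cy = 1, cz = 0.5, r = 0.5, color = 'yellow'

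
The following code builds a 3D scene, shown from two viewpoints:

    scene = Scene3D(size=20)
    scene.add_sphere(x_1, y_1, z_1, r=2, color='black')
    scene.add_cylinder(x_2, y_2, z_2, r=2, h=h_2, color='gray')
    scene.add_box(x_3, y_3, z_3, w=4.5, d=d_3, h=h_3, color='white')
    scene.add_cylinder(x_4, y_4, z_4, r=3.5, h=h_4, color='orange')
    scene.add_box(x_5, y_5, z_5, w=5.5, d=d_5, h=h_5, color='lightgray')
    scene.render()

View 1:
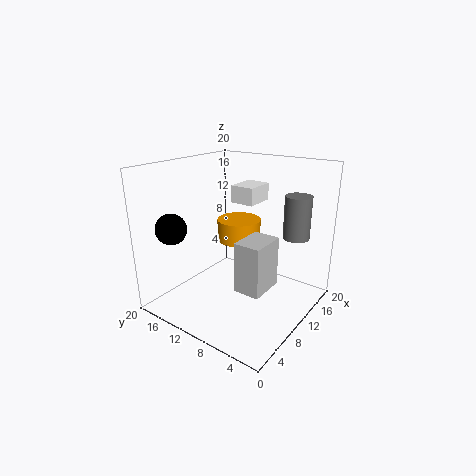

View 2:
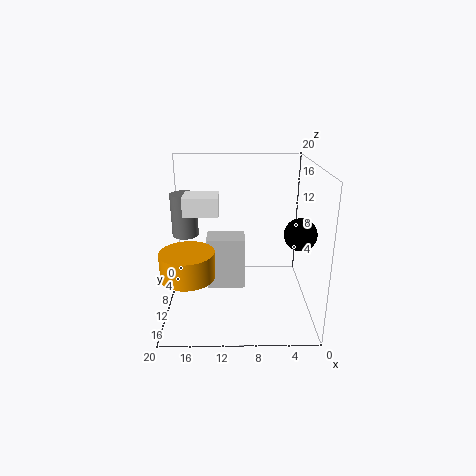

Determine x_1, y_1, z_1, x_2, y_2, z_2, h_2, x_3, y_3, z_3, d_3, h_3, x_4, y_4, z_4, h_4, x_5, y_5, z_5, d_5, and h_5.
x_1 = 2.5
y_1 = 15
z_1 = 12.5
x_2 = 18
y_2 = 5
z_2 = 8.5
h_2 = 6.5
x_3 = 12.5
y_3 = 9.5
z_3 = 14
d_3 = 3.5
h_3 = 2.5
x_4 = 16.5
y_4 = 14.5
z_4 = 6.5
h_4 = 3.5
x_5 = 9
y_5 = 6
z_5 = 2
d_5 = 4
h_5 = 7.5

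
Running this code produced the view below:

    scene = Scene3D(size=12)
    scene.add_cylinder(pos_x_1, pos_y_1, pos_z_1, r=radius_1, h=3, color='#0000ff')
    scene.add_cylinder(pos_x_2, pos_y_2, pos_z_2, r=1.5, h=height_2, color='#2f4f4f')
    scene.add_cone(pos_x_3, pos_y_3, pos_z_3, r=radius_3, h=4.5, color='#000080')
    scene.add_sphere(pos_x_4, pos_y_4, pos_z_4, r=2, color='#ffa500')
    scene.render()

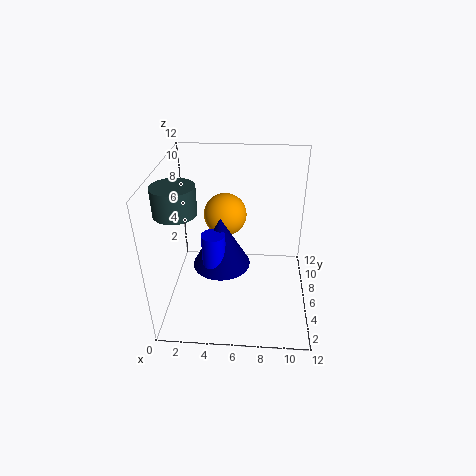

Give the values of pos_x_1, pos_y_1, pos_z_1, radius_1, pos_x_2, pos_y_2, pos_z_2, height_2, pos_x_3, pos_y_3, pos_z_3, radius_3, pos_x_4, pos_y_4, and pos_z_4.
pos_x_1 = 4
pos_y_1 = 5.5
pos_z_1 = 3.5
radius_1 = 1
pos_x_2 = 2
pos_y_2 = 2.5
pos_z_2 = 10
height_2 = 2
pos_x_3 = 4.5
pos_y_3 = 6.5
pos_z_3 = 3
radius_3 = 2.5
pos_x_4 = 4.5
pos_y_4 = 10
pos_z_4 = 6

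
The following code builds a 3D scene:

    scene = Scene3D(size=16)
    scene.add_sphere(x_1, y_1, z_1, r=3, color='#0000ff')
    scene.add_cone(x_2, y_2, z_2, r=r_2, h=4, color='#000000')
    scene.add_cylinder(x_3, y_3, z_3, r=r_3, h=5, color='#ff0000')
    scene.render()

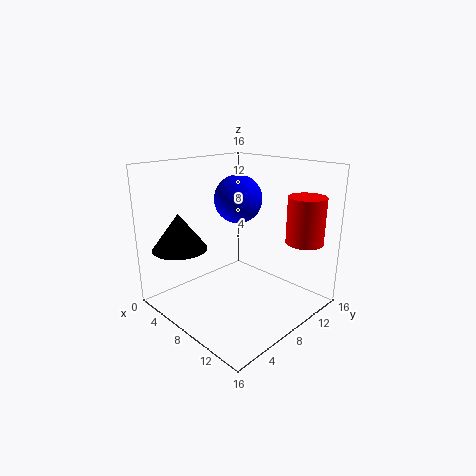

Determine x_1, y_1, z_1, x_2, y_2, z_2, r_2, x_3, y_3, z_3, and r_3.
x_1 = 4
y_1 = 12
z_1 = 11
x_2 = 4
y_2 = 3
z_2 = 7
r_2 = 3
x_3 = 14
y_3 = 12
z_3 = 8
r_3 = 2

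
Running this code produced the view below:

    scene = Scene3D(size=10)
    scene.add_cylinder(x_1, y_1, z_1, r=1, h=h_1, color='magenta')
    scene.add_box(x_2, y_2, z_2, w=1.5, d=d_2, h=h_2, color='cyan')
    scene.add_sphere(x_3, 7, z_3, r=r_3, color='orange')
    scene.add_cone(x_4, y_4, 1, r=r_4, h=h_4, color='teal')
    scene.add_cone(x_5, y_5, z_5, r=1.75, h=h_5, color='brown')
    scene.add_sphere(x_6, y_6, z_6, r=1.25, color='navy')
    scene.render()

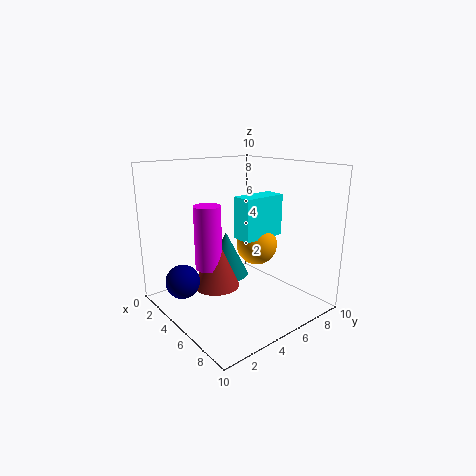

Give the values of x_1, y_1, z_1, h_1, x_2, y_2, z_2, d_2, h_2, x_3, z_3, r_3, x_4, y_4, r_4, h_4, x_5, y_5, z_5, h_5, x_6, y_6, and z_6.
x_1 = 2.75, y_1 = 4, z_1 = 2.25, h_1 = 4.75, x_2 = 4.25, y_2 = 5.25, z_2 = 4.75, d_2 = 3.25, h_2 = 3, x_3 = 4.75, z_3 = 4, r_3 = 1.5, x_4 = 2.25, y_4 = 6, r_4 = 1.75, h_4 = 3.5, x_5 = 3, y_5 = 4.5, z_5 = 0.75, h_5 = 4, x_6 = 2.25, y_6 = 2, z_6 = 1.5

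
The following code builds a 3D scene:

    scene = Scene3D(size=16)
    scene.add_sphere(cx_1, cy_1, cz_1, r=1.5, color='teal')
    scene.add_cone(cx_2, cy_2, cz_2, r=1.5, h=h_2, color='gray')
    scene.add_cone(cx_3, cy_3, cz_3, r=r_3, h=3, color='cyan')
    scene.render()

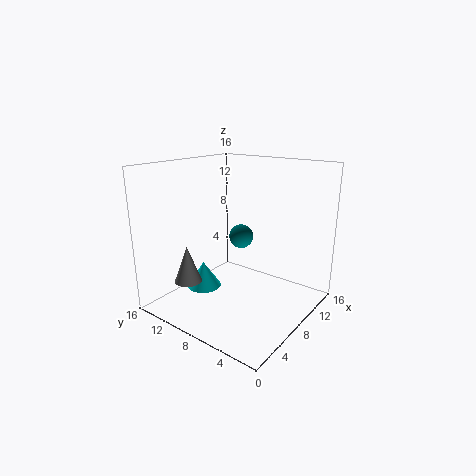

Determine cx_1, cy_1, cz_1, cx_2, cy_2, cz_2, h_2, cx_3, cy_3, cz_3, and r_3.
cx_1 = 12
cy_1 = 10.5
cz_1 = 6.5
cx_2 = 3.5
cy_2 = 11.5
cz_2 = 3.5
h_2 = 4
cx_3 = 6.5
cy_3 = 12
cz_3 = 1.5
r_3 = 2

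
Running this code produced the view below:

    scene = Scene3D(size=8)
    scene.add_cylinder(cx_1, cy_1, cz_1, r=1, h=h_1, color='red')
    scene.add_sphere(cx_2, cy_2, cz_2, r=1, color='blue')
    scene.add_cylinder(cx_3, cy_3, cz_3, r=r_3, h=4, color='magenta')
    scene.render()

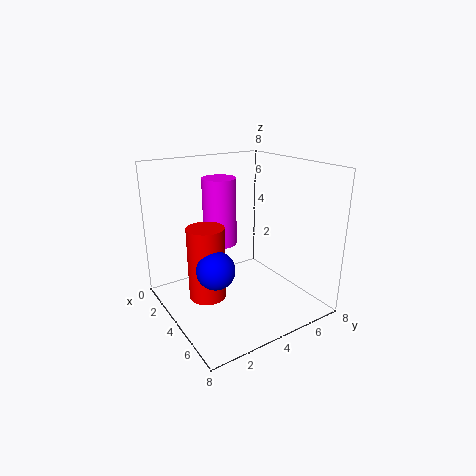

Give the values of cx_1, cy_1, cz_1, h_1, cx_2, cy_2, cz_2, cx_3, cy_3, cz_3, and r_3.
cx_1 = 4
cy_1 = 2
cz_1 = 1
h_1 = 4
cx_2 = 5
cy_2 = 2
cz_2 = 3
cx_3 = 2
cy_3 = 4
cz_3 = 3
r_3 = 1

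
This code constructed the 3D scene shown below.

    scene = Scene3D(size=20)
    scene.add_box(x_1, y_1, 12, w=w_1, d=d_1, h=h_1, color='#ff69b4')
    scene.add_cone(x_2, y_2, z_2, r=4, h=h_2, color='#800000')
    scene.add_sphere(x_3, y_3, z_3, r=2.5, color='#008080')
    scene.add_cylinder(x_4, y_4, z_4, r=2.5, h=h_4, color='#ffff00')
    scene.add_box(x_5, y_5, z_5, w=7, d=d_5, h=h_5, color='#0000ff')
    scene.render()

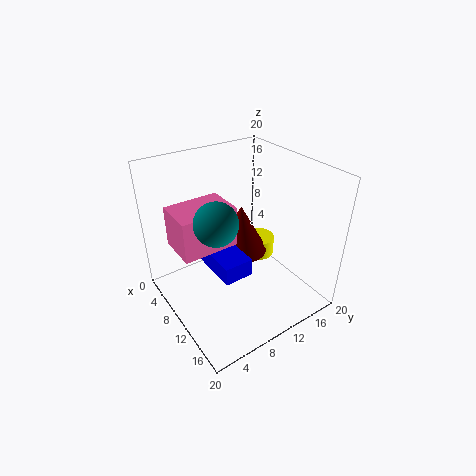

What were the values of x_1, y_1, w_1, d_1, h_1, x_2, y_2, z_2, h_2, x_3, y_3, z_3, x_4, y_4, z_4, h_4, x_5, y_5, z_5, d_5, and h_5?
x_1 = 8.5
y_1 = 0.5
w_1 = 5
d_1 = 7
h_1 = 5
x_2 = 6.5
y_2 = 13
z_2 = 5
h_2 = 7.5
x_3 = 14.5
y_3 = 4
z_3 = 16.5
x_4 = 6.5
y_4 = 16.5
z_4 = 3
h_4 = 3
x_5 = 7
y_5 = 5.5
z_5 = 6.5
d_5 = 4
h_5 = 2.5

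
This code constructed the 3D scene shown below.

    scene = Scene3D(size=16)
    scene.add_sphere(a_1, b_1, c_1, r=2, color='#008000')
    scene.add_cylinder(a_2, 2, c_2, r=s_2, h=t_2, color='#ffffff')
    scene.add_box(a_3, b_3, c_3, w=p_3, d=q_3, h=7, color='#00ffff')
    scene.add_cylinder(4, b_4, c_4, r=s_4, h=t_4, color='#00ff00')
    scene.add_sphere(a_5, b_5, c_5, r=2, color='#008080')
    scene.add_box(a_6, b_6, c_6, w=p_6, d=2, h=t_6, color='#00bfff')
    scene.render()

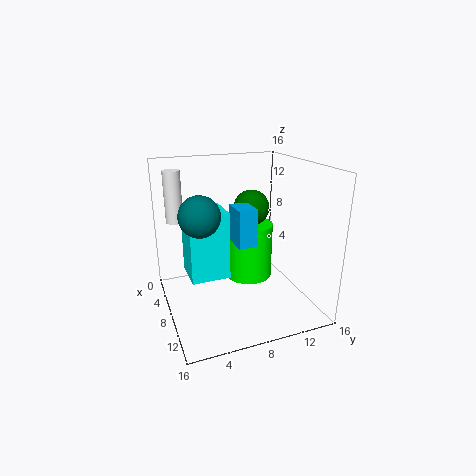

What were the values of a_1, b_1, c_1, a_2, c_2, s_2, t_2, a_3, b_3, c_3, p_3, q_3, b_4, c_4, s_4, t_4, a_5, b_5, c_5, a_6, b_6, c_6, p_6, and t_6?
a_1 = 7; b_1 = 10; c_1 = 11; a_2 = 3; c_2 = 9; s_2 = 1; t_2 = 6; a_3 = 7; b_3 = 2; c_3 = 5; p_3 = 4; q_3 = 4; b_4 = 11; c_4 = 1; s_4 = 3; t_4 = 7; a_5 = 11; b_5 = 3; c_5 = 12; a_6 = 8; b_6 = 7; c_6 = 8; p_6 = 3; t_6 = 4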